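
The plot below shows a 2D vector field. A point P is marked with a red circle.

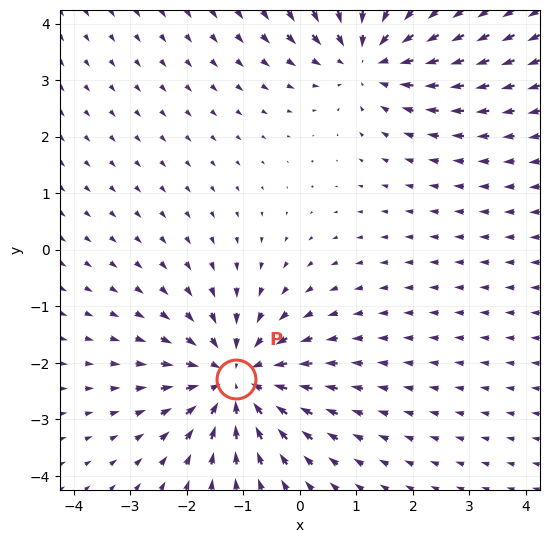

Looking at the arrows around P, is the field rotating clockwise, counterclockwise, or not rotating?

Near P at (-1.1, -2.3) the arrows show no circulation. The curl there is ≈0.

not rotating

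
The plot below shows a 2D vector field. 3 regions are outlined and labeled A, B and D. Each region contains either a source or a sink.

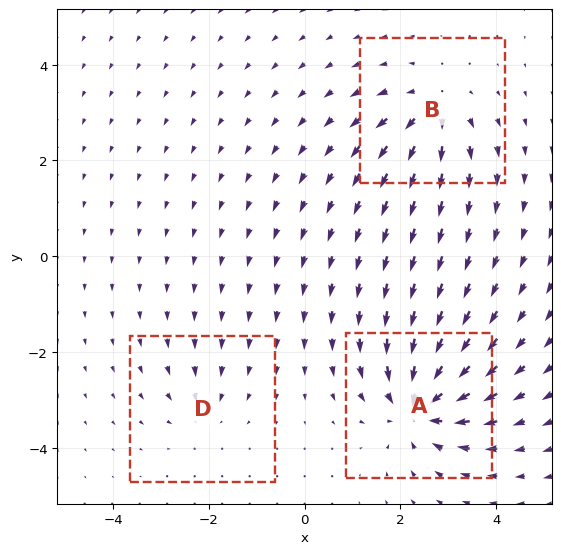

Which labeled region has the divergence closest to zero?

D

Divergence at each region's feature centre — A: about -6, B: about +4, D: about -2. Region D is closest to zero.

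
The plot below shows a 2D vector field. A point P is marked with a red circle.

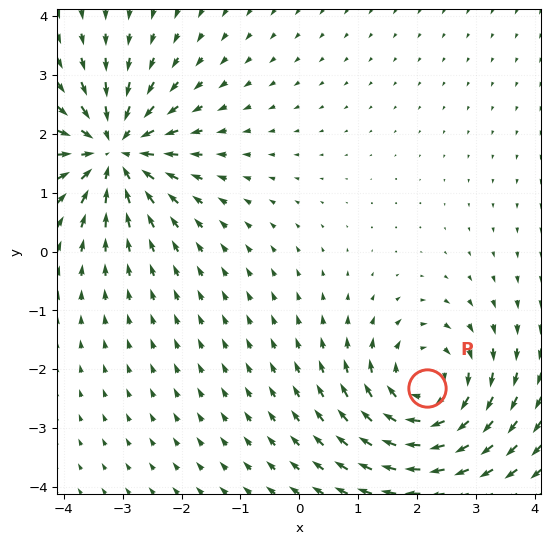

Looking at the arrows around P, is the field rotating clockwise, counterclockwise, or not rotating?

clockwise

Near P at (2.2, -2.3) the arrows circulate clockwise. The curl (z-component) there is about -3; negative curl means clockwise rotation.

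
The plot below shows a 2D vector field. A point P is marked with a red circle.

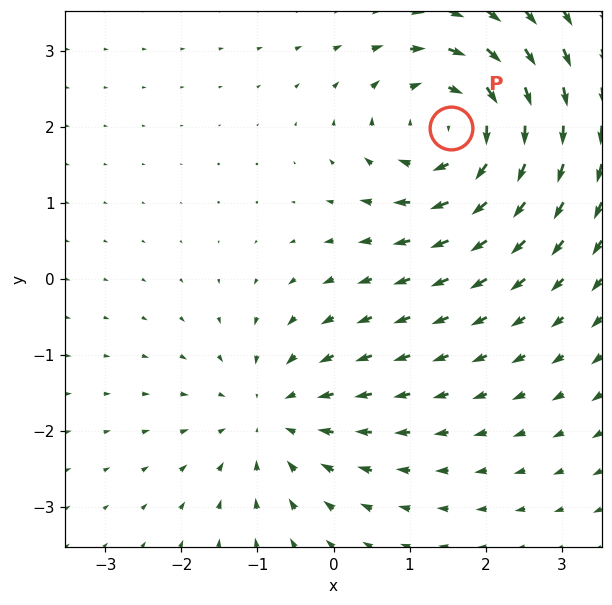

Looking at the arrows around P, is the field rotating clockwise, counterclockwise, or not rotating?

clockwise

Near P at (1.5, 2.0) the arrows circulate clockwise. The curl (z-component) there is about -5; negative curl means clockwise rotation.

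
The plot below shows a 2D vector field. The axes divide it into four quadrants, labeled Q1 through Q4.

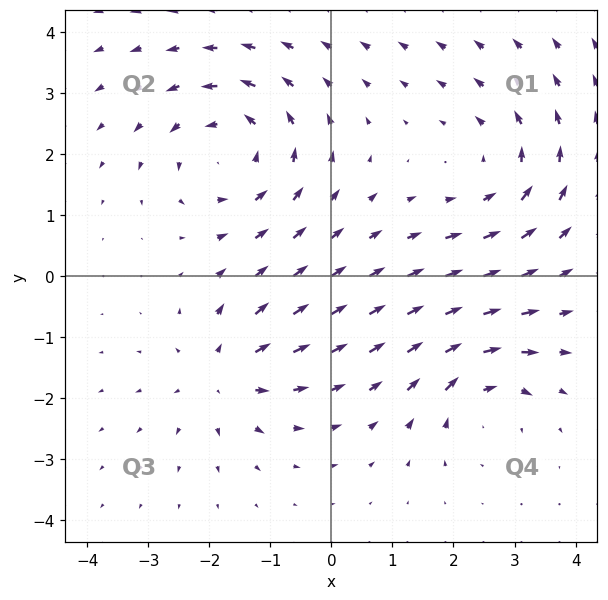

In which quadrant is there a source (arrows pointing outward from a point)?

The source sits at approximately (-1.8, -1.6), which lies in quadrant Q3. The divergence there is about +4, positive as expected for a source.

Q3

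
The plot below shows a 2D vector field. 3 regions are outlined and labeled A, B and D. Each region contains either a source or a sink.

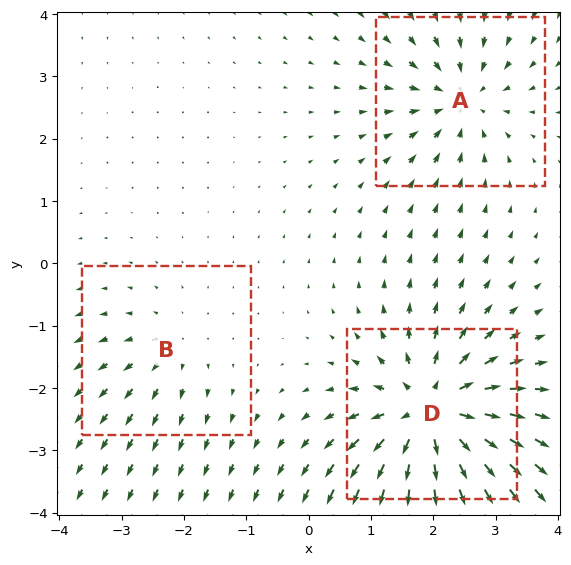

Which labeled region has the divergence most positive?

Divergence at each region's feature centre — A: about -4, B: about +2, D: about +6. Region D is most positive.

D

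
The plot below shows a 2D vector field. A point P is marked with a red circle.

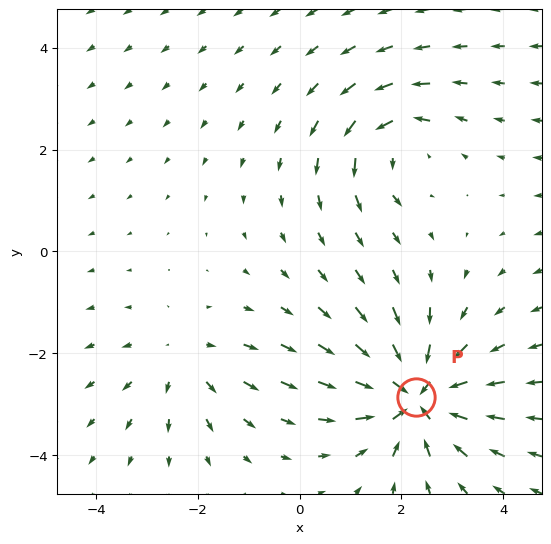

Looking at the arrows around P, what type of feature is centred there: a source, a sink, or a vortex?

sink

At P (2.3, -2.9) the arrows converge inward. Divergence about -5, curl ≈0 — negative divergence with near-zero curl is a sink.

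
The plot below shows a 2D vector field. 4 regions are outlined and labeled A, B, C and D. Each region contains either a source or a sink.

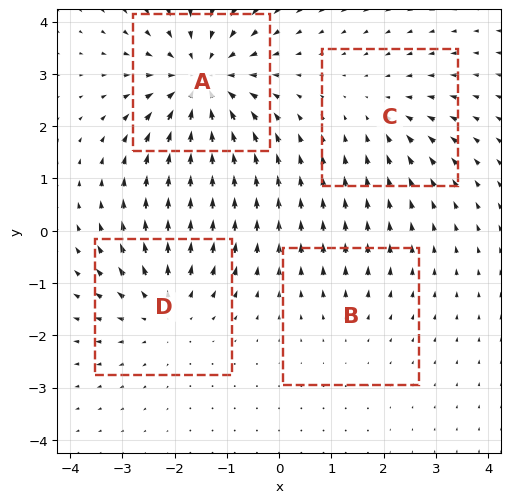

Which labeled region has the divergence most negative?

Divergence at each region's feature centre — A: about -6, B: about +2, C: about -3, D: about +4. Region A is most negative.

A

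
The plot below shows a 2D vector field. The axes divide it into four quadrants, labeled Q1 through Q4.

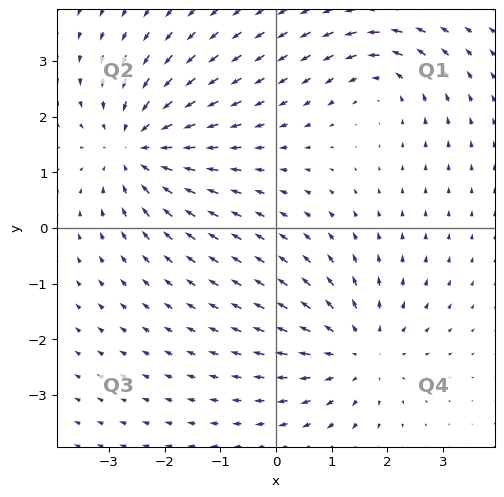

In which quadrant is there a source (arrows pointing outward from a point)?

Q4

The source sits at approximately (1.5, -2.2), which lies in quadrant Q4. The divergence there is about +3, positive as expected for a source.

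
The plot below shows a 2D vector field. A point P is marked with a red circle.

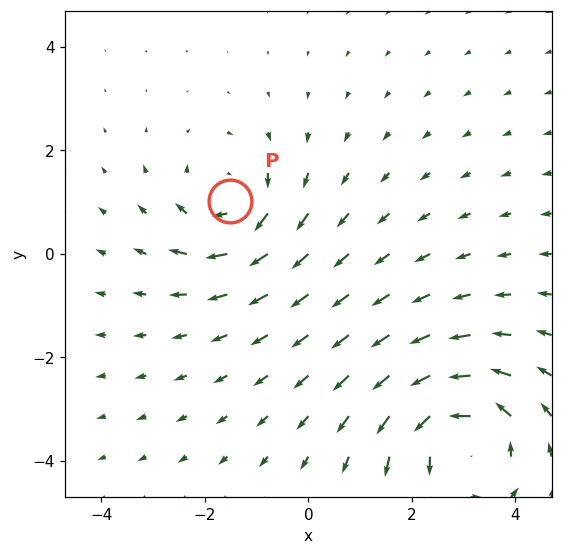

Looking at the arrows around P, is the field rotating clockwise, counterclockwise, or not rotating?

Near P at (-1.5, 1.0) the arrows circulate clockwise. The curl (z-component) there is about -3; negative curl means clockwise rotation.

clockwise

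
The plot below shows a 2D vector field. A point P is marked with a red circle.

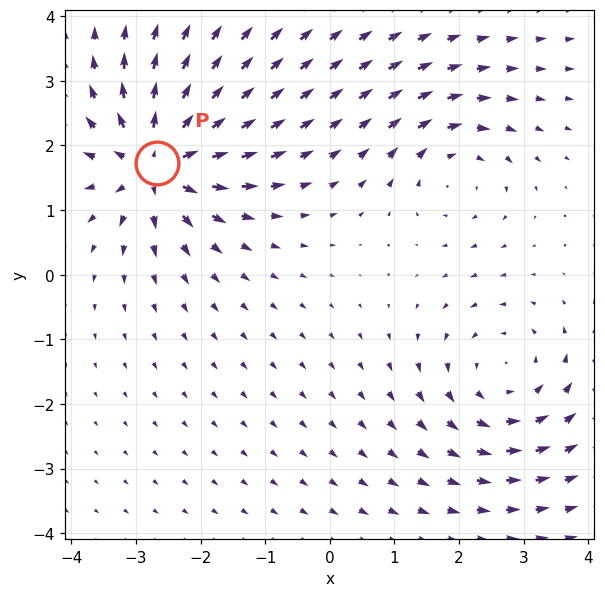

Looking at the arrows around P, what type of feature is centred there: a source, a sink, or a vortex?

source

At P (-2.7, 1.7) the arrows spread outward. Divergence about +6, curl ≈0 — positive divergence with near-zero curl is a source.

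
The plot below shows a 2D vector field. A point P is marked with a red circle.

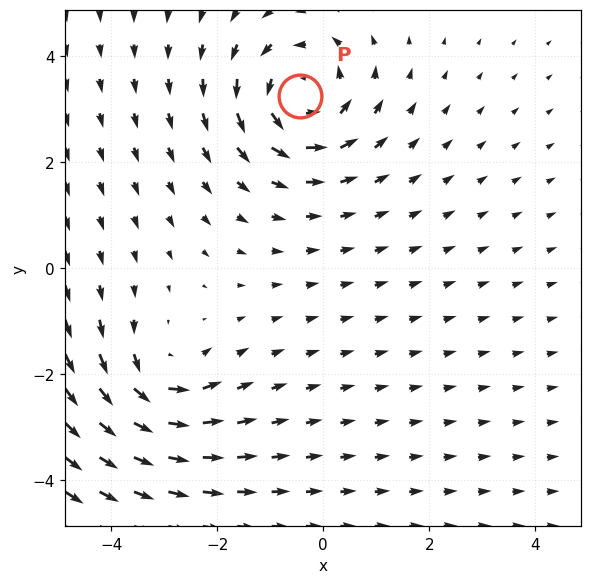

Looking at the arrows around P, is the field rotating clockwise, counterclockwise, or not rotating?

Near P at (-0.4, 3.2) the arrows circulate counterclockwise. The curl (z-component) there is about +4; positive curl means counterclockwise rotation.

counterclockwise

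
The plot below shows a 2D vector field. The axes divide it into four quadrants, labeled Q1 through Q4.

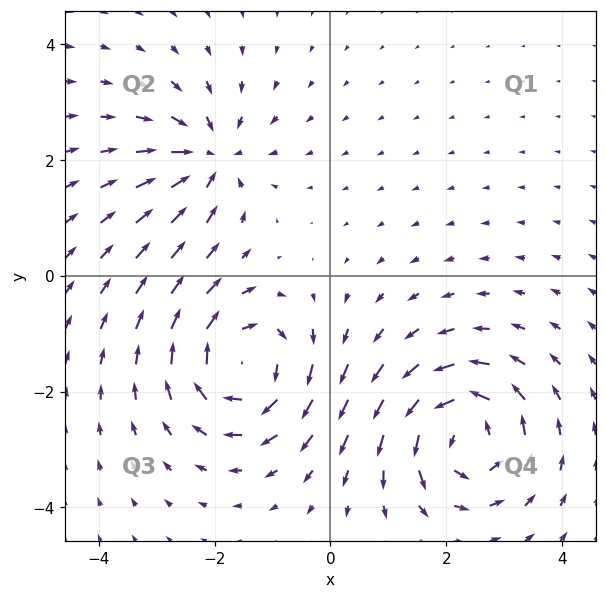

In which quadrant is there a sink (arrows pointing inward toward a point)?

Q2

The sink sits at approximately (-2.1, 2.0), which lies in quadrant Q2. The divergence there is about -5, negative as expected for a sink.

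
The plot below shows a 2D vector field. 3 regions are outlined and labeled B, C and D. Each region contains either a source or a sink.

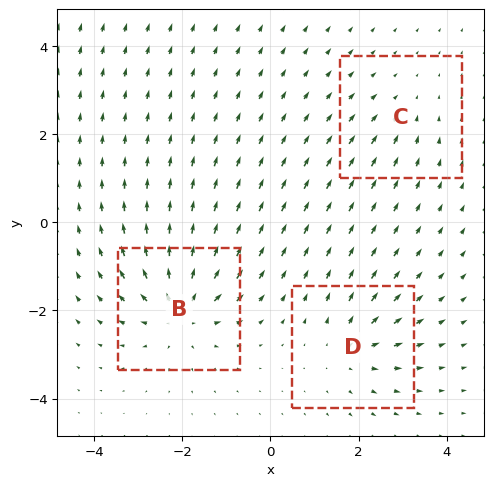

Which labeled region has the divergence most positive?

B

Divergence at each region's feature centre — B: about +5, C: about -2, D: about +3. Region B is most positive.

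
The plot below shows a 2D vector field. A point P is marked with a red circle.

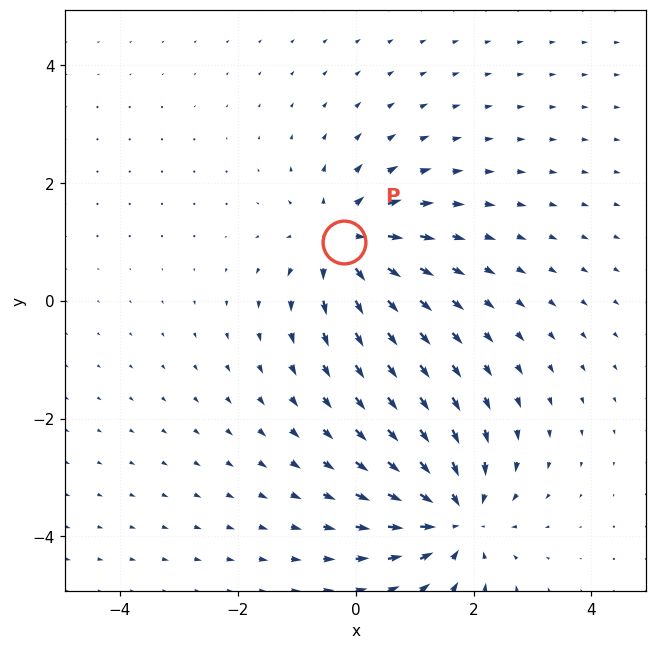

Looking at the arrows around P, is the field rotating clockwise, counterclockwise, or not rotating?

Near P at (-0.2, 1.0) the arrows show no circulation. The curl there is ≈0.

not rotating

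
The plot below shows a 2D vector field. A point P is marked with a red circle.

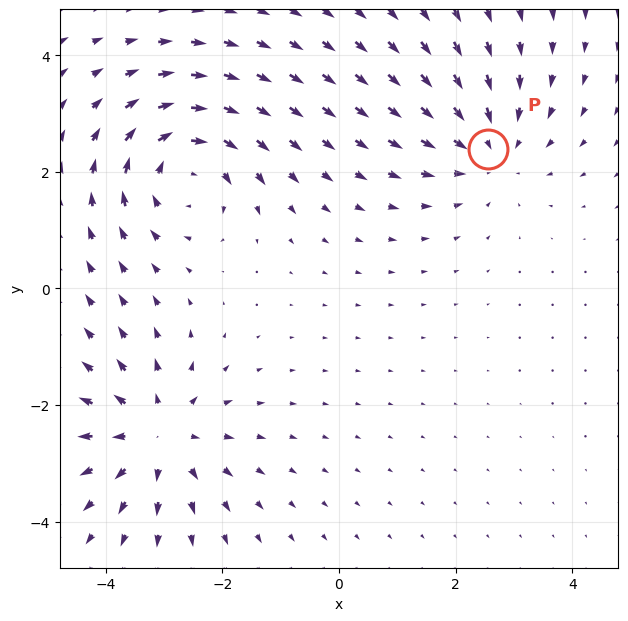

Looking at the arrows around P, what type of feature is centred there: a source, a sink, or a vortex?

sink

At P (2.6, 2.4) the arrows converge inward. Divergence about -4, curl ≈0 — negative divergence with near-zero curl is a sink.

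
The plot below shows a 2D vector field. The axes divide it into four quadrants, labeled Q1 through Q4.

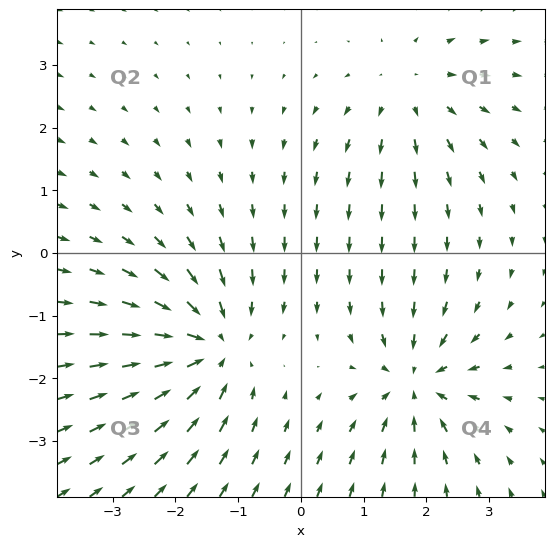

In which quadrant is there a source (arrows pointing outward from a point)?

The source sits at approximately (1.7, 2.6), which lies in quadrant Q1. The divergence there is about +3, positive as expected for a source.

Q1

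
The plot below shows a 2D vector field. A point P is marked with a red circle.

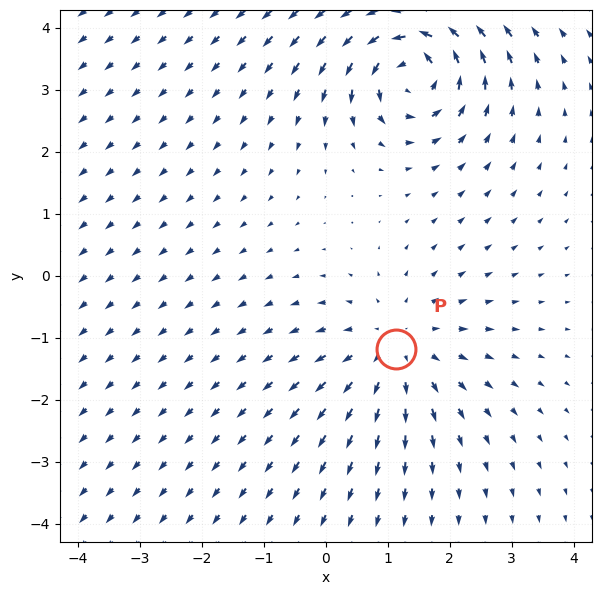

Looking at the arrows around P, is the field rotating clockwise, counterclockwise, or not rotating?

not rotating

Near P at (1.1, -1.2) the arrows show no circulation. The curl there is ≈0.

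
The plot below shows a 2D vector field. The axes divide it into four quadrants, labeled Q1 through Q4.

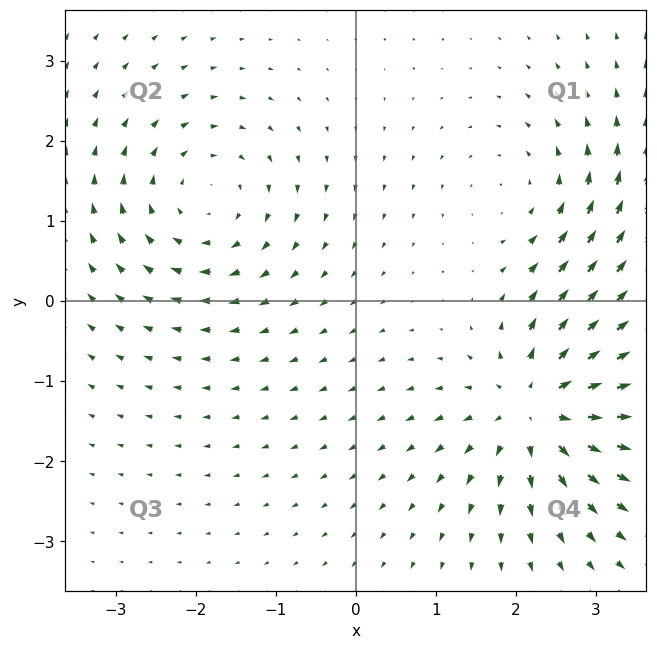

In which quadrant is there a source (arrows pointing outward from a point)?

The source sits at approximately (2.3, -1.3), which lies in quadrant Q4. The divergence there is about +6, positive as expected for a source.

Q4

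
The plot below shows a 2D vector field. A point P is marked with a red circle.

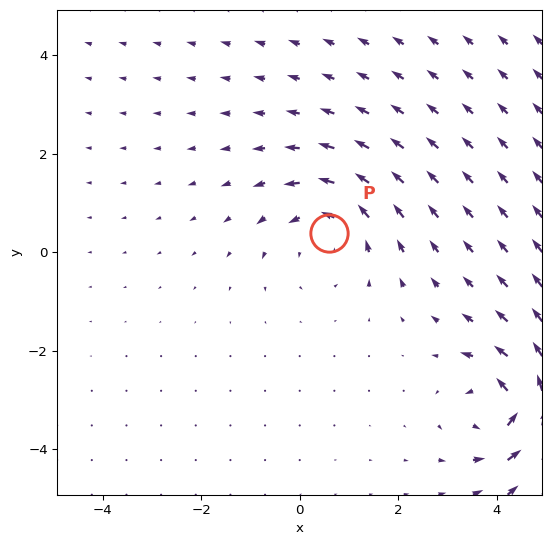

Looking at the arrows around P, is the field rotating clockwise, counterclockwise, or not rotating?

counterclockwise

Near P at (0.6, 0.4) the arrows circulate counterclockwise. The curl (z-component) there is about +3; positive curl means counterclockwise rotation.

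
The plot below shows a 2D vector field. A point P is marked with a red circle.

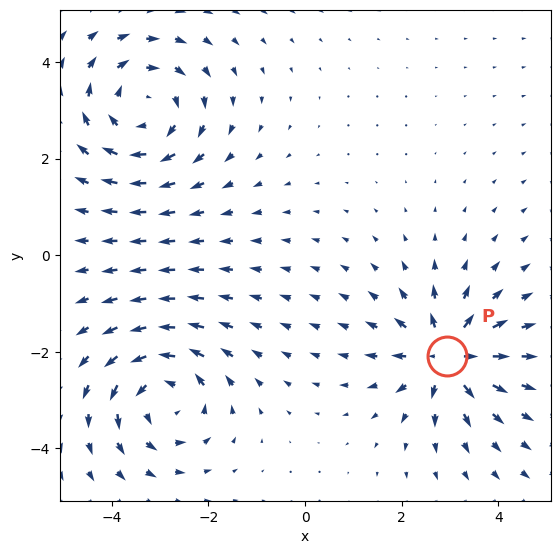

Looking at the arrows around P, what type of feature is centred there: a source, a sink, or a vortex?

At P (2.9, -2.1) the arrows spread outward. Divergence about +6, curl ≈0 — positive divergence with near-zero curl is a source.

source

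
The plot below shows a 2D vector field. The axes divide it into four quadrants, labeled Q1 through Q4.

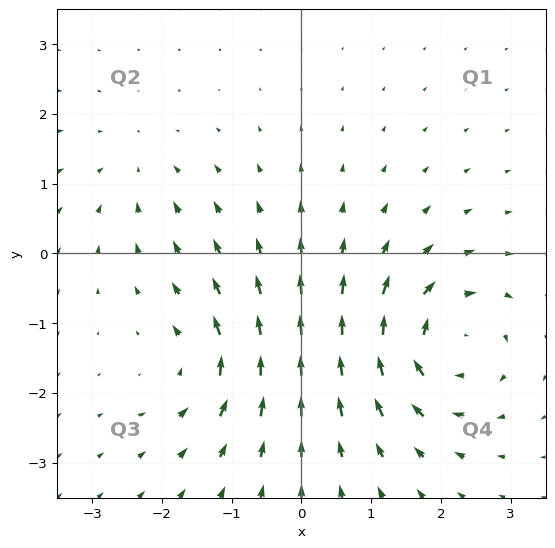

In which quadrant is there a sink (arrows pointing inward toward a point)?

The sink sits at approximately (-2.4, 1.2), which lies in quadrant Q2. The divergence there is about -2, negative as expected for a sink.

Q2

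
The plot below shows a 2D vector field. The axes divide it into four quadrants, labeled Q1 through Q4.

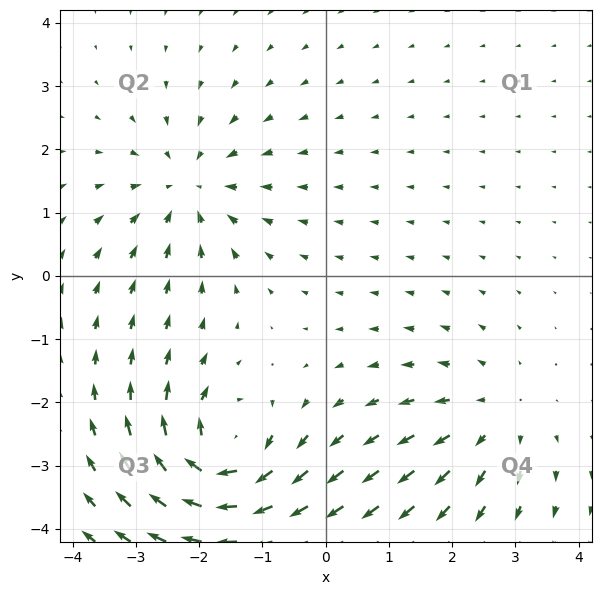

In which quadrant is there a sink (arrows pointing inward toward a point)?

The sink sits at approximately (-2.2, 1.4), which lies in quadrant Q2. The divergence there is about -3, negative as expected for a sink.

Q2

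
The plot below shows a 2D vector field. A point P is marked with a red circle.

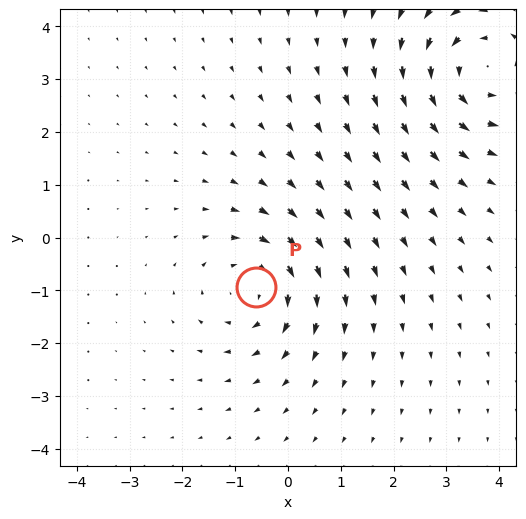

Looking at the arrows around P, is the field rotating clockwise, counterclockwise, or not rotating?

clockwise

Near P at (-0.6, -0.9) the arrows circulate clockwise. The curl (z-component) there is about -3; negative curl means clockwise rotation.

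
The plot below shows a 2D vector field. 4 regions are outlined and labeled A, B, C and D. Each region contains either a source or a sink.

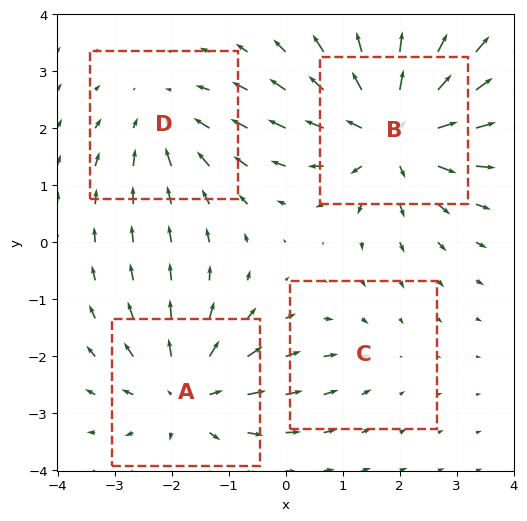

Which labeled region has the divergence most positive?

Divergence at each region's feature centre — A: about +5, B: about +6, C: about -2, D: about -3. Region B is most positive.

B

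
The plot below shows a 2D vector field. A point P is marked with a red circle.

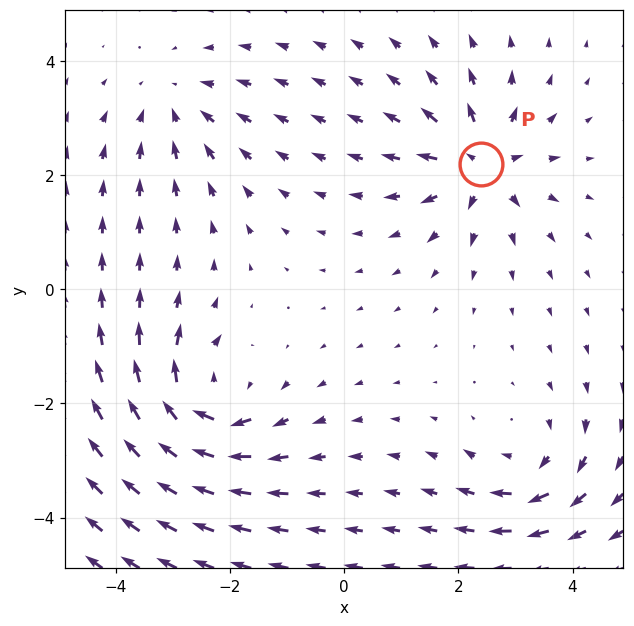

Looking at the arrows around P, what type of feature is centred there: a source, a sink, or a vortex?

At P (2.4, 2.2) the arrows spread outward. Divergence about +6, curl ≈0 — positive divergence with near-zero curl is a source.

source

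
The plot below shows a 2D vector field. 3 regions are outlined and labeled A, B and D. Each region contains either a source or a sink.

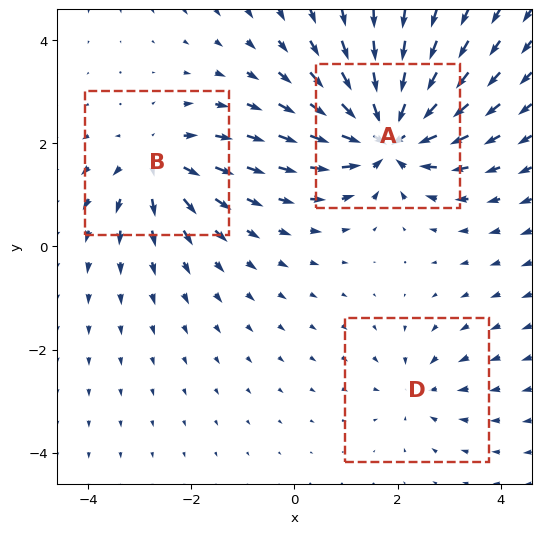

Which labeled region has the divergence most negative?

A

Divergence at each region's feature centre — A: about -7, B: about +4, D: about -2. Region A is most negative.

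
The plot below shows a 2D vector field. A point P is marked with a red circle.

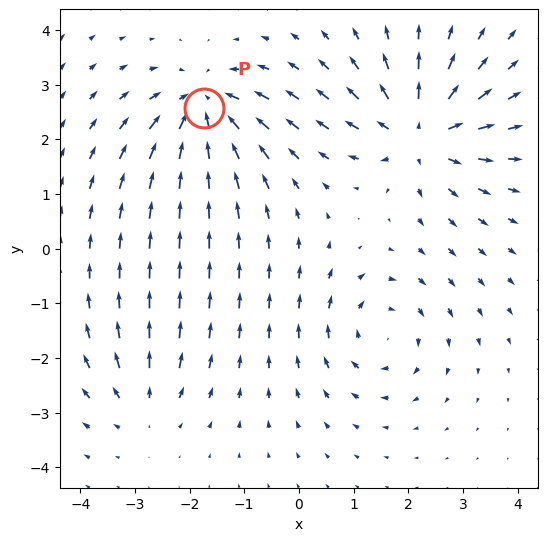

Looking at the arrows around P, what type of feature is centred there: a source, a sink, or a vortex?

sink

At P (-1.7, 2.6) the arrows converge inward. Divergence about -6, curl ≈0 — negative divergence with near-zero curl is a sink.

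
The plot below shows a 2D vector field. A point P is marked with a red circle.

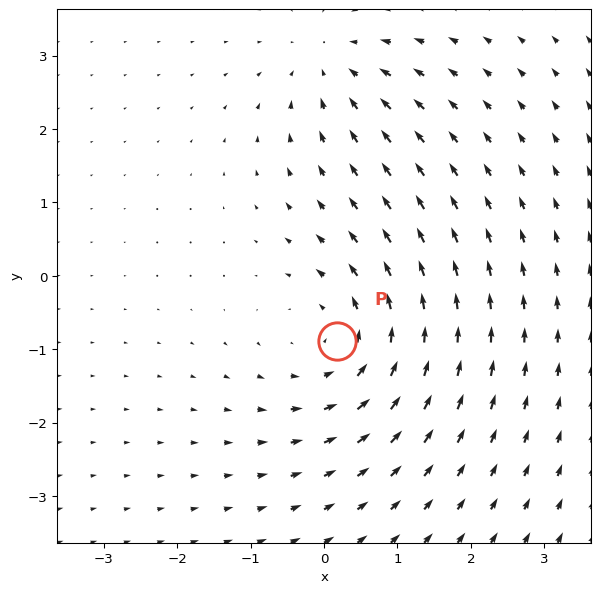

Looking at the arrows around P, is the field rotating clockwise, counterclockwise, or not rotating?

counterclockwise

Near P at (0.2, -0.9) the arrows circulate counterclockwise. The curl (z-component) there is about +3; positive curl means counterclockwise rotation.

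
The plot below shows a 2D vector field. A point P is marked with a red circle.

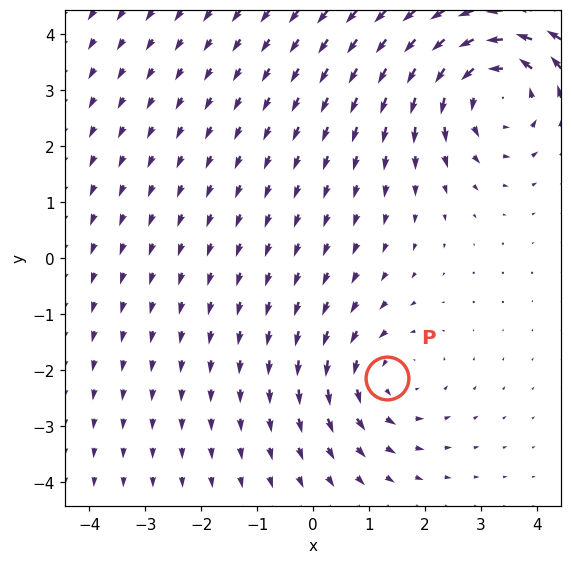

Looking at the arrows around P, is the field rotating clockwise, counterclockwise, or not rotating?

counterclockwise

Near P at (1.3, -2.1) the arrows circulate counterclockwise. The curl (z-component) there is about +3; positive curl means counterclockwise rotation.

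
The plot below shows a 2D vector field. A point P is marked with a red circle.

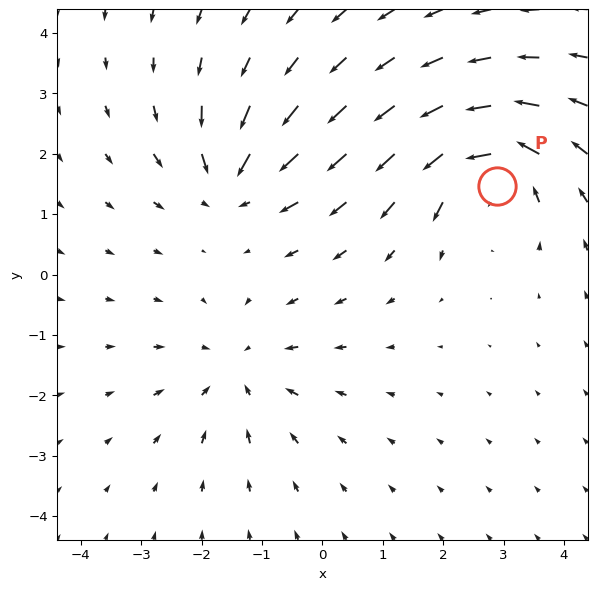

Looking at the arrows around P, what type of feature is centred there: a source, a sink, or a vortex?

vortex

At P (2.9, 1.5) the arrows circulate counterclockwise. Divergence ≈0, curl about +7 — near-zero divergence with nonzero curl is a vortex.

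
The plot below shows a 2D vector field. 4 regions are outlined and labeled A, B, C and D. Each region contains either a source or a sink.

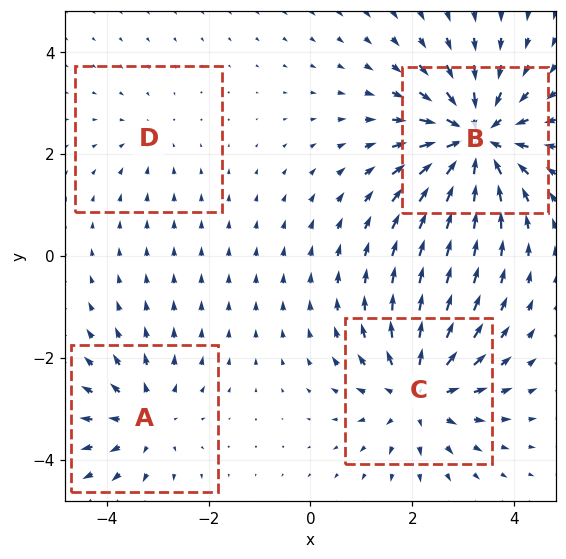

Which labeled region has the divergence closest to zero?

Divergence at each region's feature centre — A: about +4, B: about -7, C: about +5, D: about -2. Region D is closest to zero.

D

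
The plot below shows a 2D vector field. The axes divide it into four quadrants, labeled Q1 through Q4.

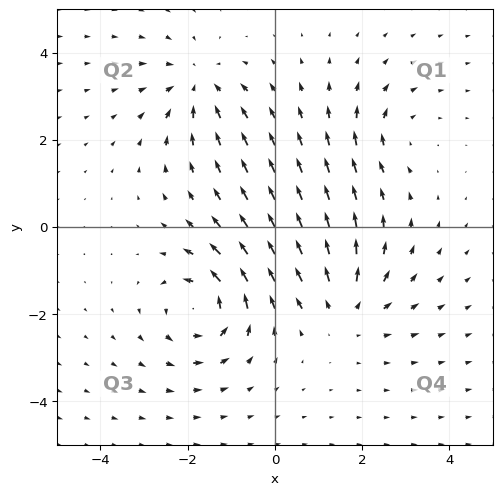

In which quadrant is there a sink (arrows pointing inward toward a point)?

The sink sits at approximately (-1.8, 3.3), which lies in quadrant Q2. The divergence there is about -4, negative as expected for a sink.

Q2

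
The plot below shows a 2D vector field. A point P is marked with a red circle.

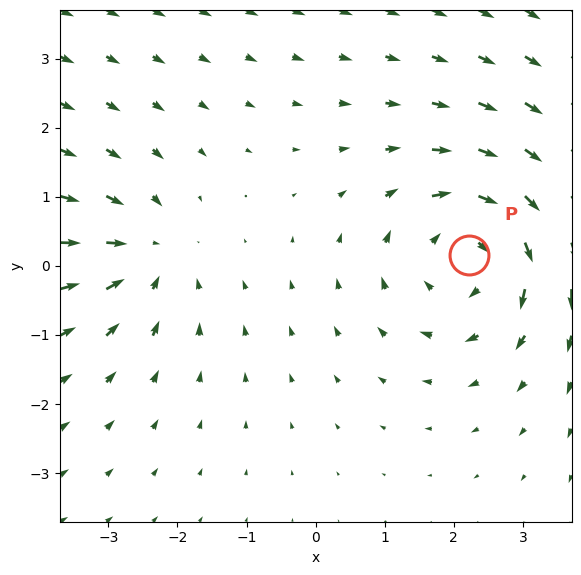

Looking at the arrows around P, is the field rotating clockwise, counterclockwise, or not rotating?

Near P at (2.2, 0.2) the arrows circulate clockwise. The curl (z-component) there is about -4; negative curl means clockwise rotation.

clockwise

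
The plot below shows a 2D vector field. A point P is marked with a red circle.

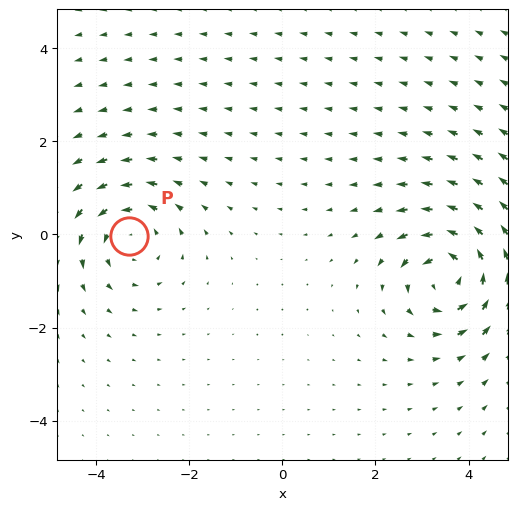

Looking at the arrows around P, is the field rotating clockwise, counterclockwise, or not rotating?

counterclockwise

Near P at (-3.3, -0.0) the arrows circulate counterclockwise. The curl (z-component) there is about +3; positive curl means counterclockwise rotation.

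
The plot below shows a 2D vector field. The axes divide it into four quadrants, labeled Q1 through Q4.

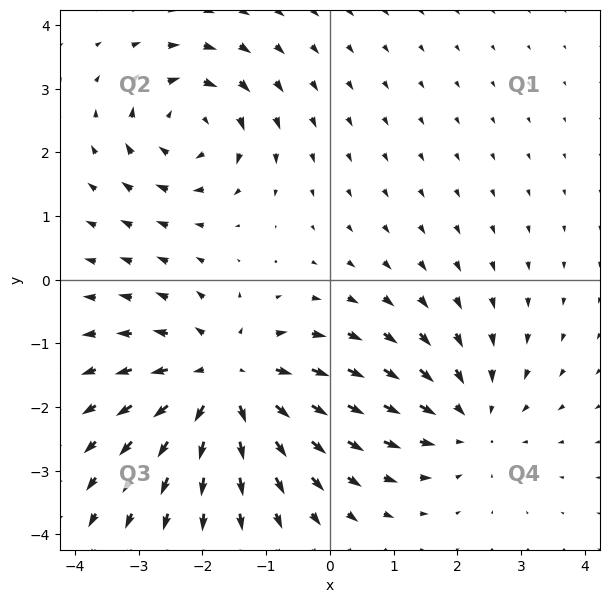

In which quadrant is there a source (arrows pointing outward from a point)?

The source sits at approximately (-1.6, -1.6), which lies in quadrant Q3. The divergence there is about +4, positive as expected for a source.

Q3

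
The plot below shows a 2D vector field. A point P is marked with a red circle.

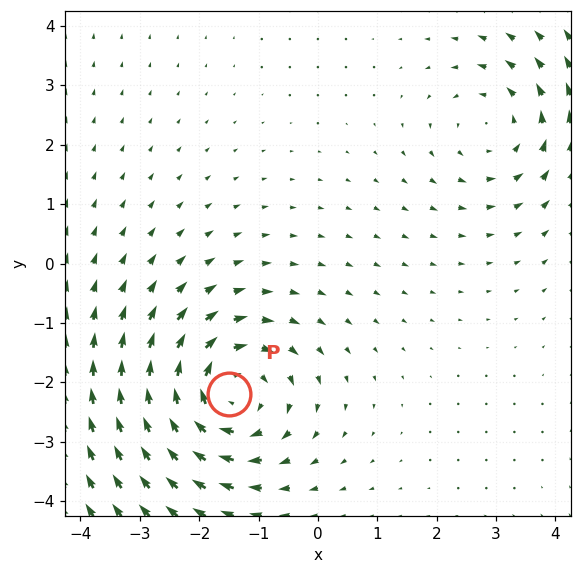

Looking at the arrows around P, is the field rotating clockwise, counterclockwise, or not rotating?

Near P at (-1.5, -2.2) the arrows circulate clockwise. The curl (z-component) there is about -5; negative curl means clockwise rotation.

clockwise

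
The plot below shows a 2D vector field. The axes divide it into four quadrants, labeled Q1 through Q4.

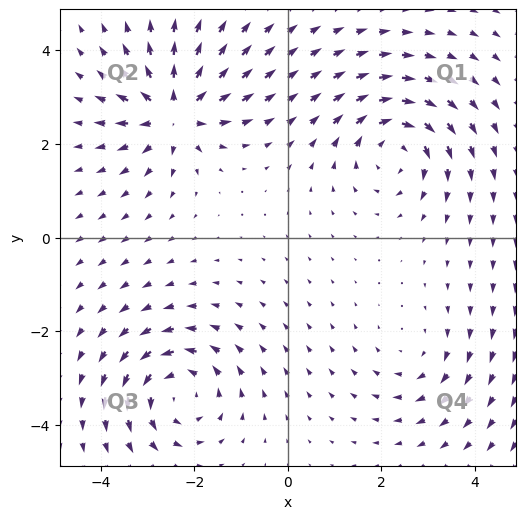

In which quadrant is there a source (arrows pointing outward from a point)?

Q2

The source sits at approximately (-2.4, 2.7), which lies in quadrant Q2. The divergence there is about +6, positive as expected for a source.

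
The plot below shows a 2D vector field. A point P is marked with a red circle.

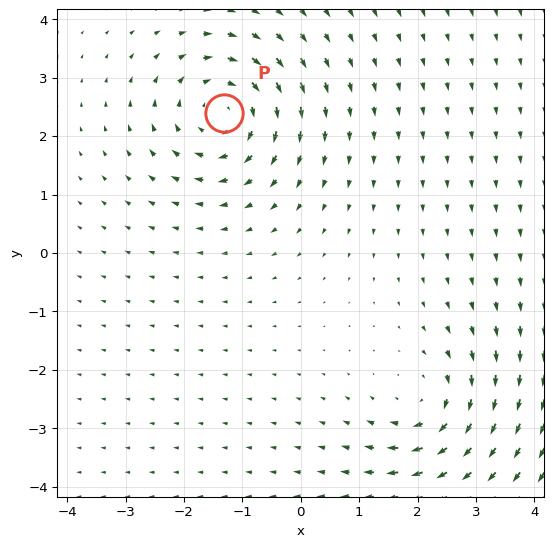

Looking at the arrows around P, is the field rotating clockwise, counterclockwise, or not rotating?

clockwise

Near P at (-1.3, 2.4) the arrows circulate clockwise. The curl (z-component) there is about -4; negative curl means clockwise rotation.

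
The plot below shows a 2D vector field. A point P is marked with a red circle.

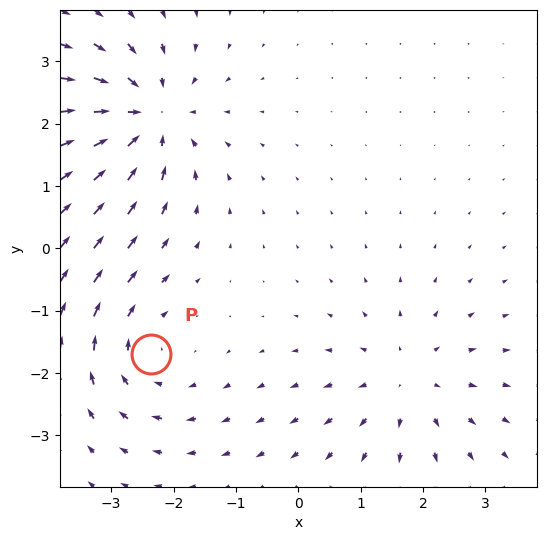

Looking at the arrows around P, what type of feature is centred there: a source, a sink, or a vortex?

At P (-2.4, -1.7) the arrows circulate clockwise. Divergence ≈0, curl about -3 — near-zero divergence with nonzero curl is a vortex.

vortex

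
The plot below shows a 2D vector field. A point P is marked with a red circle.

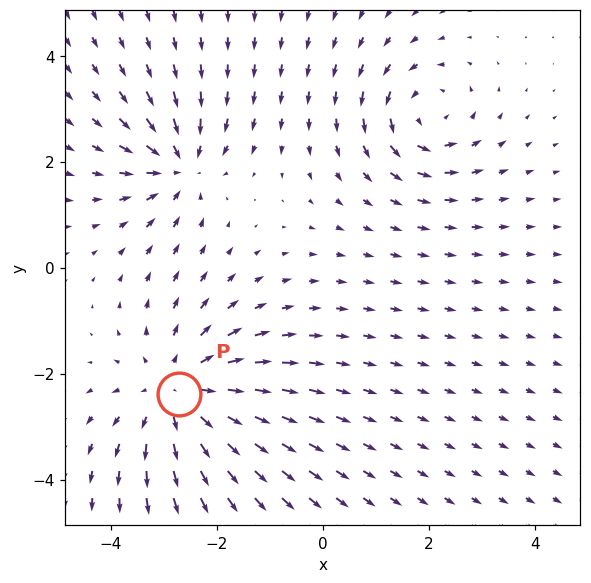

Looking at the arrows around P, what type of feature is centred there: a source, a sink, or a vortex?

At P (-2.7, -2.4) the arrows spread outward. Divergence about +3, curl ≈0 — positive divergence with near-zero curl is a source.

source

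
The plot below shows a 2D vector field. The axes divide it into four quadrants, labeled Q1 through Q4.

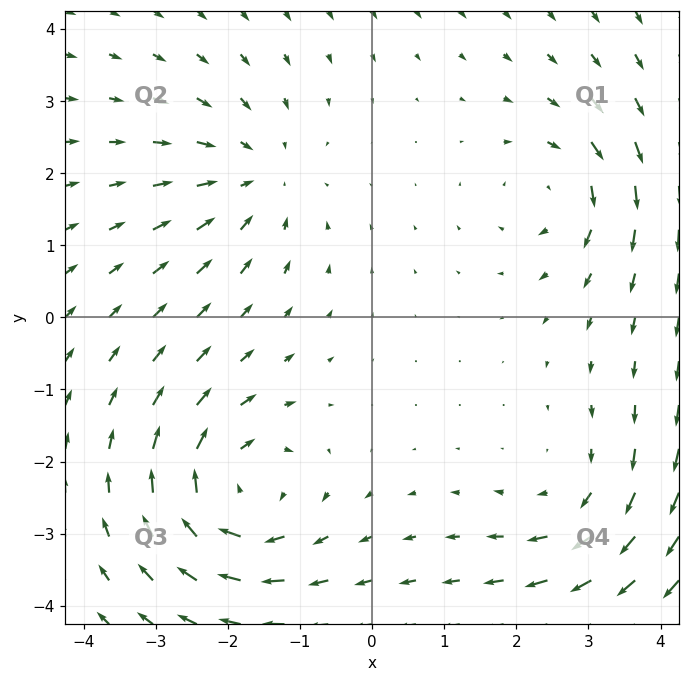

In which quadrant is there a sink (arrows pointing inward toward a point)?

Q2

The sink sits at approximately (-1.6, 2.0), which lies in quadrant Q2. The divergence there is about -3, negative as expected for a sink.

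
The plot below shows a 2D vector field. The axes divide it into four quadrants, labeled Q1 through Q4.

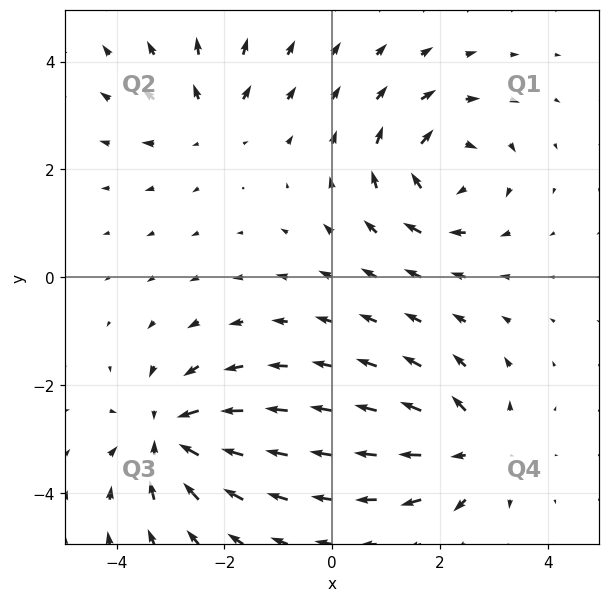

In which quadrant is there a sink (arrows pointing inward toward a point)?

The sink sits at approximately (-3.0, -2.9), which lies in quadrant Q3. The divergence there is about -6, negative as expected for a sink.

Q3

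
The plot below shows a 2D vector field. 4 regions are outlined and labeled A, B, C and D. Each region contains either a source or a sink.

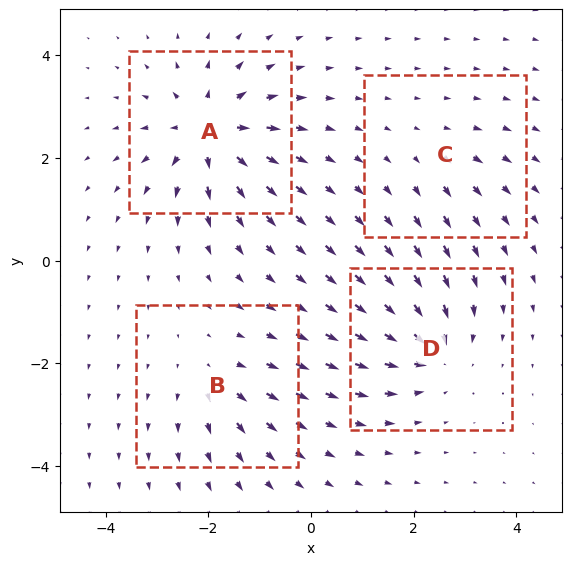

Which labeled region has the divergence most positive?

A

Divergence at each region's feature centre — A: about +8, B: about +4, C: about +2, D: about -6. Region A is most positive.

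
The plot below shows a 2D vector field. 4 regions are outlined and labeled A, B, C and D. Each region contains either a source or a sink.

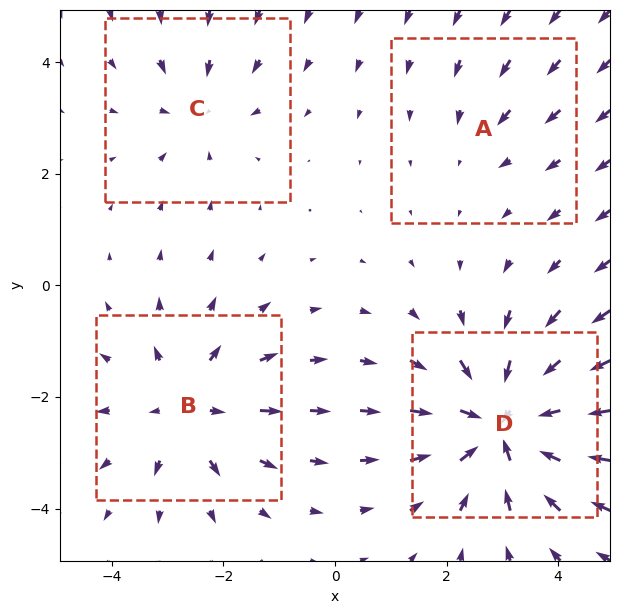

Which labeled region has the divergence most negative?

Divergence at each region's feature centre — A: about -2, B: about +4, C: about -3, D: about -7. Region D is most negative.

D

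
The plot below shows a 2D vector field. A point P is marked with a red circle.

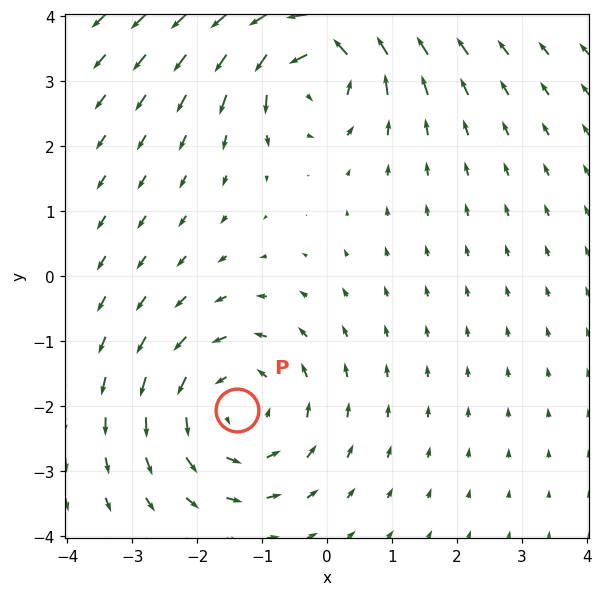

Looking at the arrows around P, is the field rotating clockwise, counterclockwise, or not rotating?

counterclockwise

Near P at (-1.4, -2.1) the arrows circulate counterclockwise. The curl (z-component) there is about +3; positive curl means counterclockwise rotation.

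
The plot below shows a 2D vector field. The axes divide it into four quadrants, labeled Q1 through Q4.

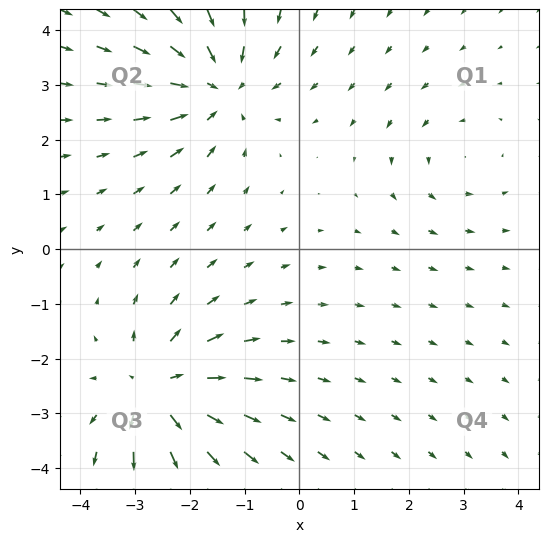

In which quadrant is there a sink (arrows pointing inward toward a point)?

Q2

The sink sits at approximately (-1.5, 3.0), which lies in quadrant Q2. The divergence there is about -5, negative as expected for a sink.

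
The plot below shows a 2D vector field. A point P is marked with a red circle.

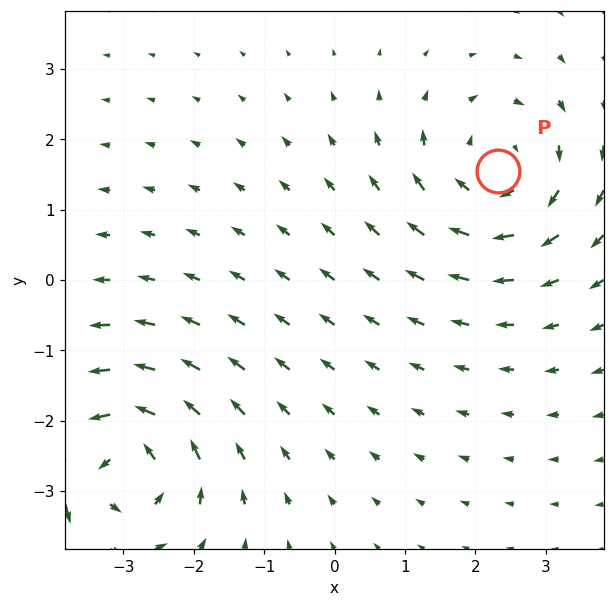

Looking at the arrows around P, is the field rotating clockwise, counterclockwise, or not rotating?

clockwise

Near P at (2.3, 1.5) the arrows circulate clockwise. The curl (z-component) there is about -3; negative curl means clockwise rotation.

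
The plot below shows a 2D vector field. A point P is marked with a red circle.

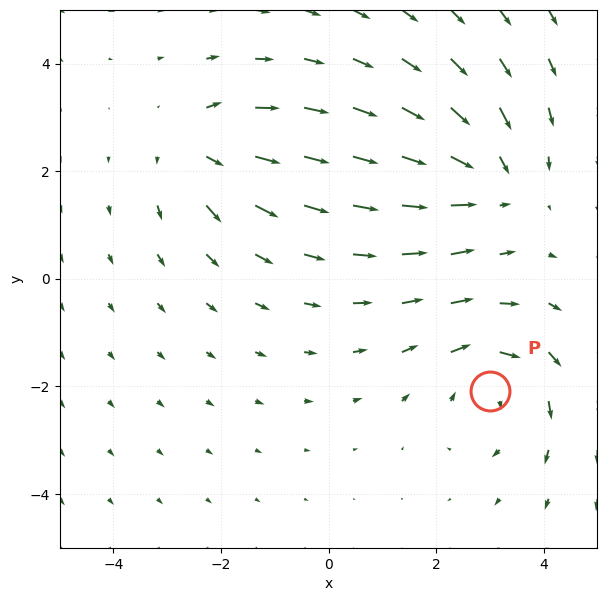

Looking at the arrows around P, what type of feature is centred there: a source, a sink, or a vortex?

vortex

At P (3.0, -2.1) the arrows circulate clockwise. Divergence ≈0, curl about -3 — near-zero divergence with nonzero curl is a vortex.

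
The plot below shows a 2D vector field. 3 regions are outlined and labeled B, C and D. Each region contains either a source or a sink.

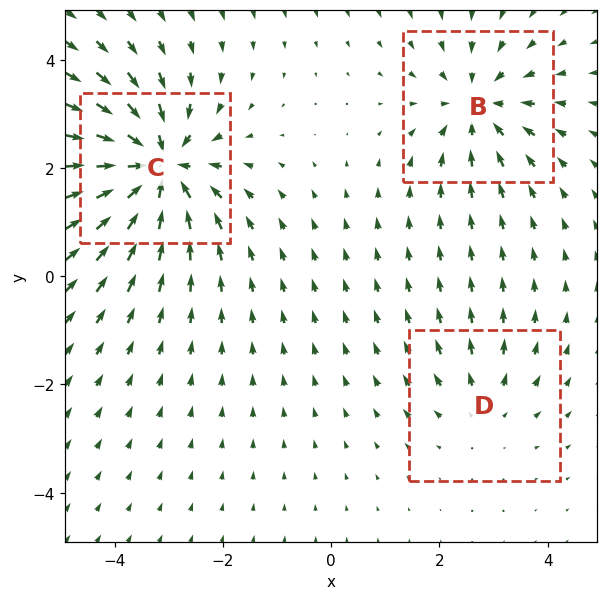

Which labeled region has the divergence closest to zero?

Divergence at each region's feature centre — B: about -3, C: about -6, D: about +2. Region D is closest to zero.

D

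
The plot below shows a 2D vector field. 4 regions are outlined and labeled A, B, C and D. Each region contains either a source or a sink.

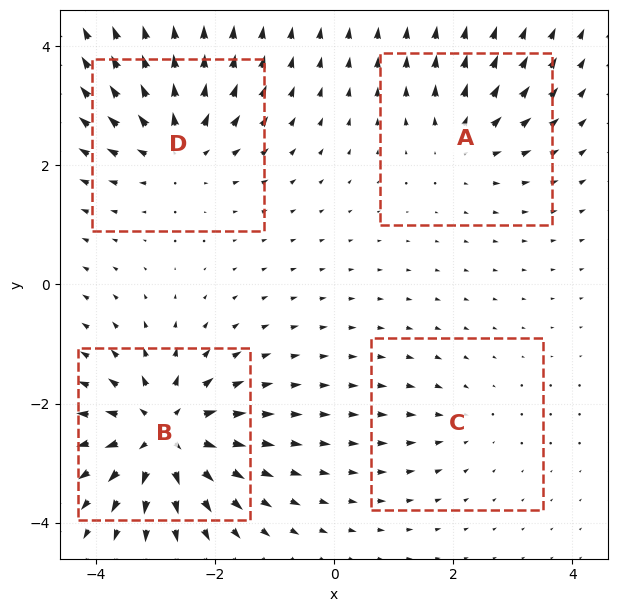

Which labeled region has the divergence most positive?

B

Divergence at each region's feature centre — A: about +4, B: about +9, C: about -2, D: about +6. Region B is most positive.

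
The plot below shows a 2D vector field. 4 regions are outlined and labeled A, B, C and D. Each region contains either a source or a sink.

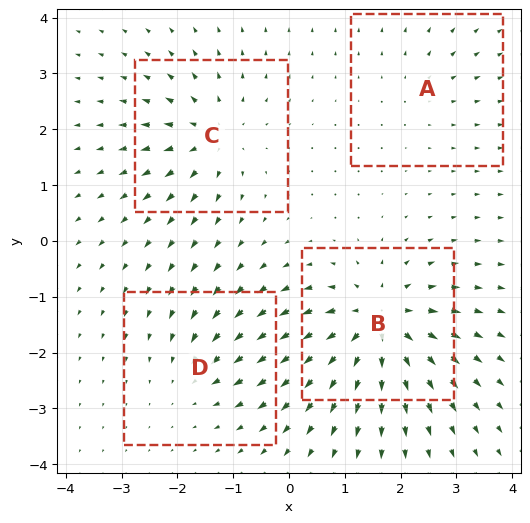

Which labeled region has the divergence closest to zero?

Divergence at each region's feature centre — A: about +2, B: about +8, C: about +6, D: about -4. Region A is closest to zero.

A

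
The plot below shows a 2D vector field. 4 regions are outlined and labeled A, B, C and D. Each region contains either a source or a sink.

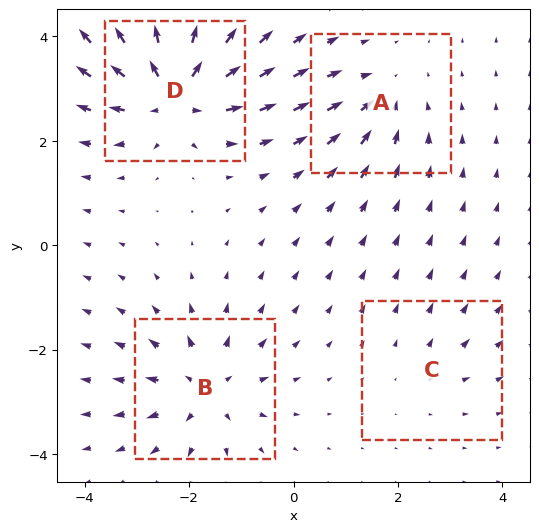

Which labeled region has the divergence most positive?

D

Divergence at each region's feature centre — A: about -4, B: about +5, C: about +2, D: about +7. Region D is most positive.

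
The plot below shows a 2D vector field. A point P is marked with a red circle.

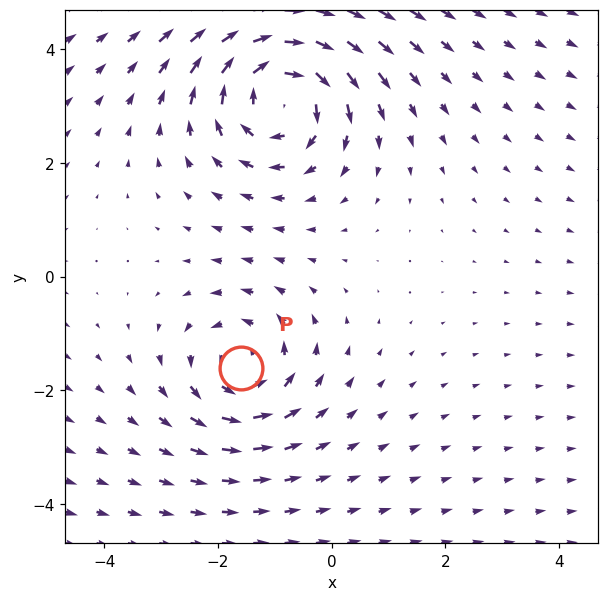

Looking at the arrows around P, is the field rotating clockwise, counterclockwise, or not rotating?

Near P at (-1.6, -1.6) the arrows circulate counterclockwise. The curl (z-component) there is about +3; positive curl means counterclockwise rotation.

counterclockwise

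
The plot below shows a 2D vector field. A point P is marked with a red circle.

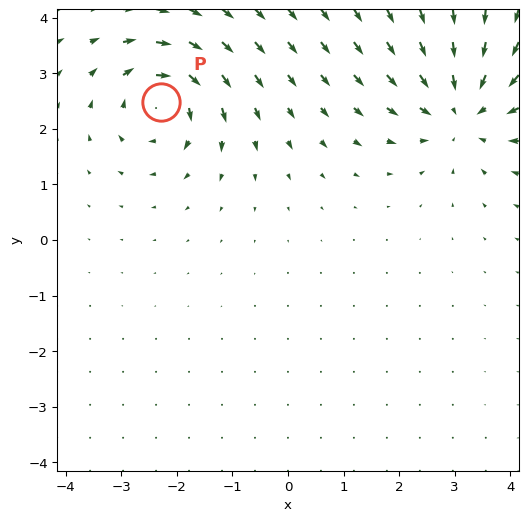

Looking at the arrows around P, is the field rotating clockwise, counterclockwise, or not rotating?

clockwise

Near P at (-2.3, 2.5) the arrows circulate clockwise. The curl (z-component) there is about -5; negative curl means clockwise rotation.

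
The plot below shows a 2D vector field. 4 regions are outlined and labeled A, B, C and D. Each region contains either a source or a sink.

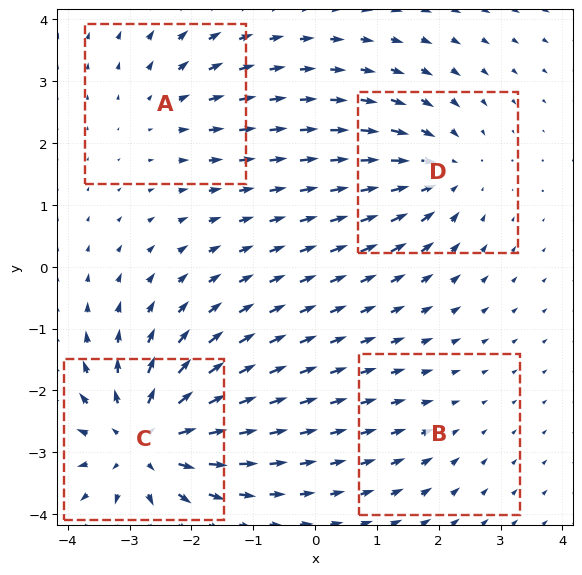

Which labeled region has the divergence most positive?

Divergence at each region's feature centre — A: about +3, B: about -2, C: about +7, D: about -4. Region C is most positive.

C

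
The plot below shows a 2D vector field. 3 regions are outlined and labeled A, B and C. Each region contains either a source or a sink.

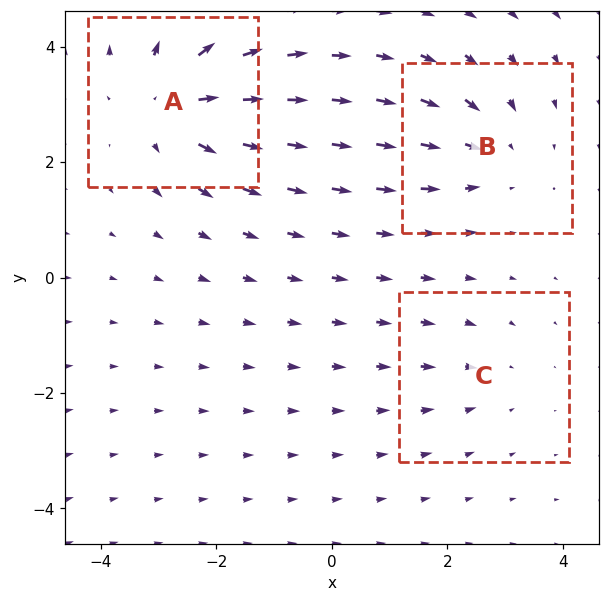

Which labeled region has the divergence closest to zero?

Divergence at each region's feature centre — A: about +4, B: about -3, C: about -2. Region C is closest to zero.

C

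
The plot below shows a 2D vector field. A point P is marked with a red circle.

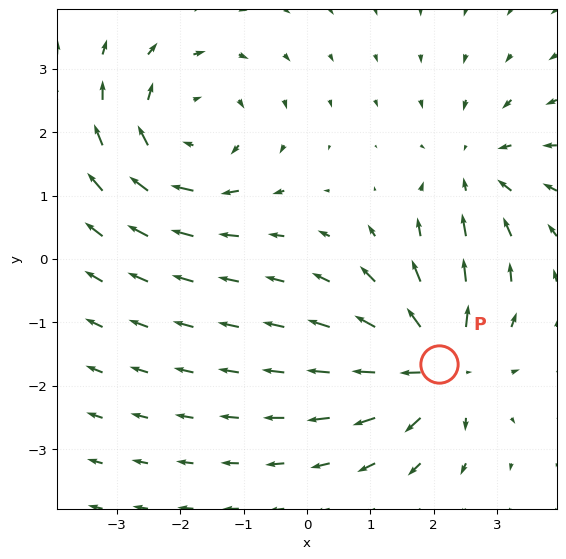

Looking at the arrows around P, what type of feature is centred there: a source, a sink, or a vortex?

source

At P (2.1, -1.7) the arrows spread outward. Divergence about +5, curl ≈0 — positive divergence with near-zero curl is a source.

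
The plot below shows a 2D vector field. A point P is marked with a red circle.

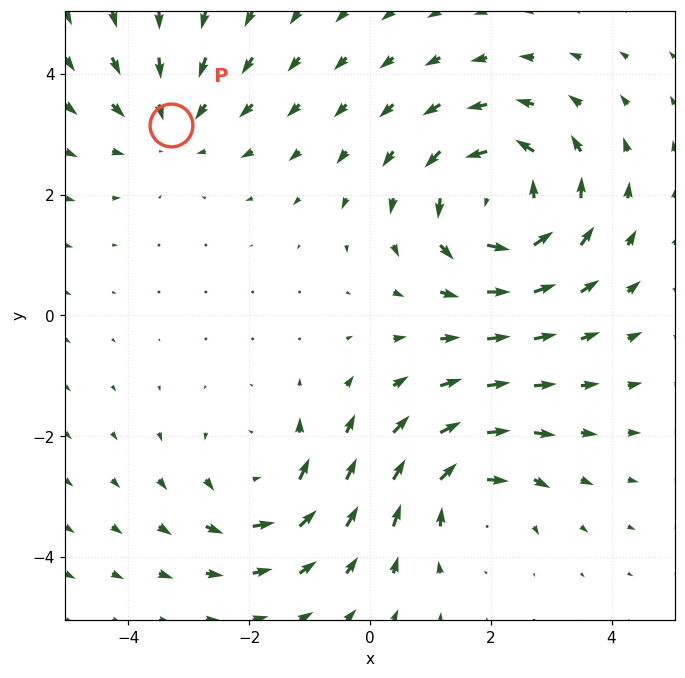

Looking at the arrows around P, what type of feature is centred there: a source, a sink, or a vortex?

At P (-3.3, 3.2) the arrows converge inward. Divergence about -2, curl ≈0 — negative divergence with near-zero curl is a sink.

sink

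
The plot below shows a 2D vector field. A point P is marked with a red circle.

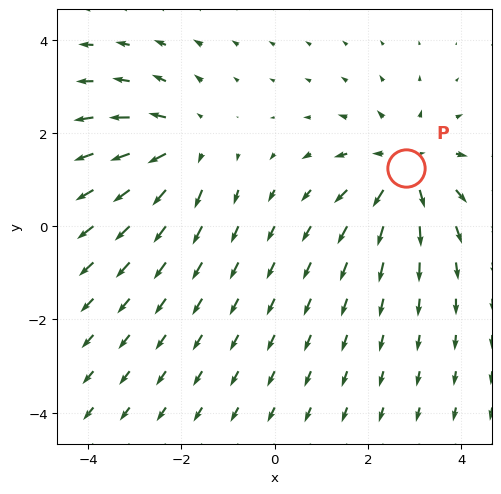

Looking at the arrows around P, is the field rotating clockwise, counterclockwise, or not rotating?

Near P at (2.8, 1.2) the arrows show no circulation. The curl there is ≈0.

not rotating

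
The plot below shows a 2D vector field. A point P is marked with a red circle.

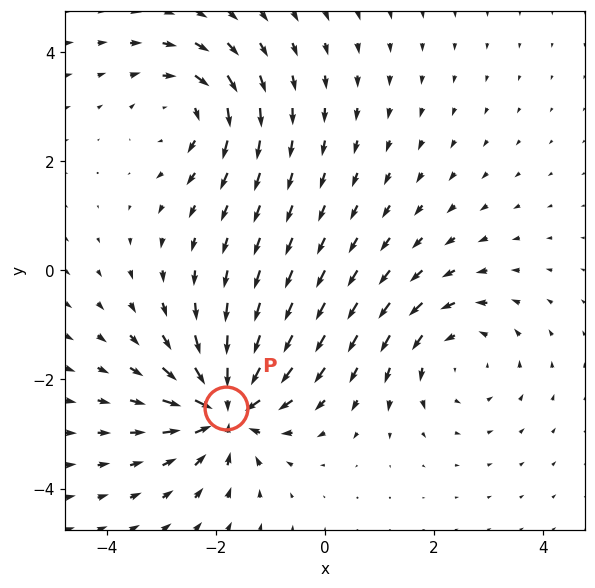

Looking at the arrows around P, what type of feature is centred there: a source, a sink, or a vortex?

sink

At P (-1.8, -2.5) the arrows converge inward. Divergence about -5, curl ≈0 — negative divergence with near-zero curl is a sink.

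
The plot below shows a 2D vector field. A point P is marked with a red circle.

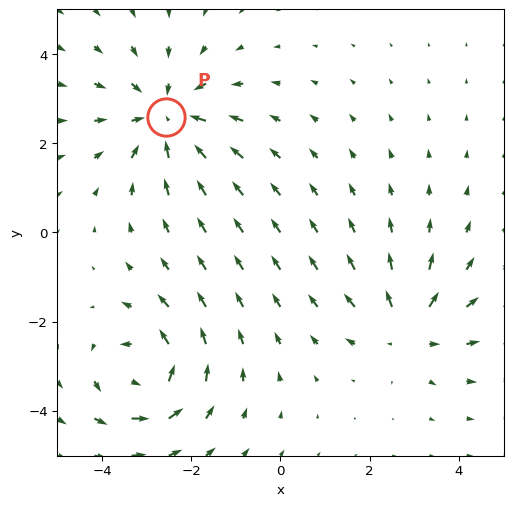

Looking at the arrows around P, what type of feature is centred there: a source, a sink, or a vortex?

At P (-2.6, 2.6) the arrows converge inward. Divergence about -4, curl ≈0 — negative divergence with near-zero curl is a sink.

sink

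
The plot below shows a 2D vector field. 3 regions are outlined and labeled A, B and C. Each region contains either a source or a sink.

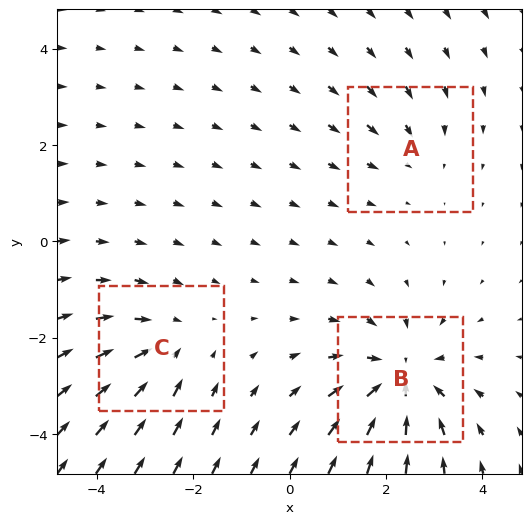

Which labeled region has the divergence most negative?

B

Divergence at each region's feature centre — A: about -2, B: about -4, C: about -3. Region B is most negative.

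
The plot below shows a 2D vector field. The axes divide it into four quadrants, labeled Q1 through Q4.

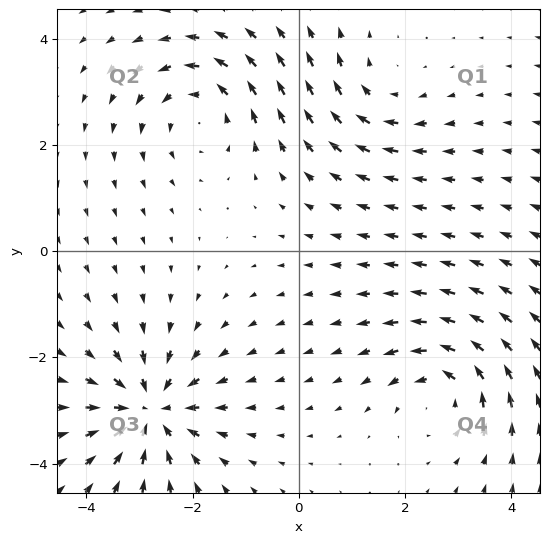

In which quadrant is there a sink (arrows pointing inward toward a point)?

Q3

The sink sits at approximately (-2.8, -3.0), which lies in quadrant Q3. The divergence there is about -6, negative as expected for a sink.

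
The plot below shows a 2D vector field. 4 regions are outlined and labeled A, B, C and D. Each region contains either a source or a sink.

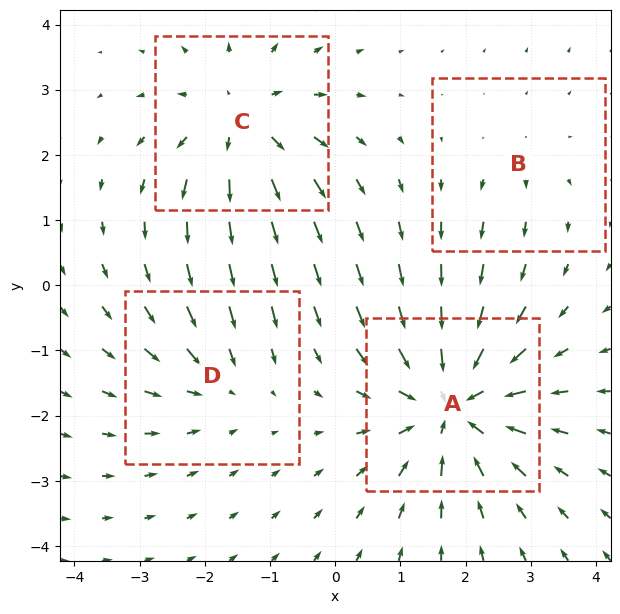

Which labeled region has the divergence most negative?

A

Divergence at each region's feature centre — A: about -6, B: about +2, C: about +4, D: about -3. Region A is most negative.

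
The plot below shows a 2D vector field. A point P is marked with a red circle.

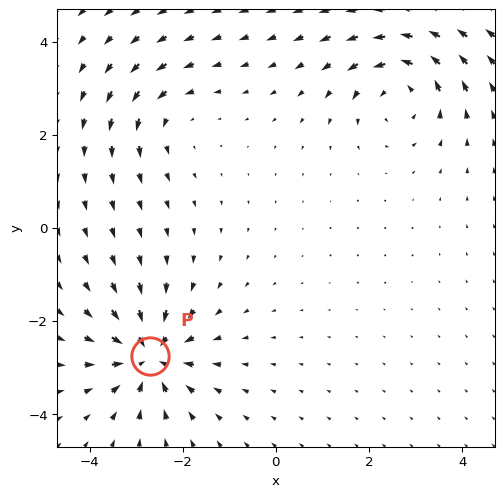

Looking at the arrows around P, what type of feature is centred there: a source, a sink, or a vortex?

At P (-2.7, -2.7) the arrows converge inward. Divergence about -6, curl ≈0 — negative divergence with near-zero curl is a sink.

sink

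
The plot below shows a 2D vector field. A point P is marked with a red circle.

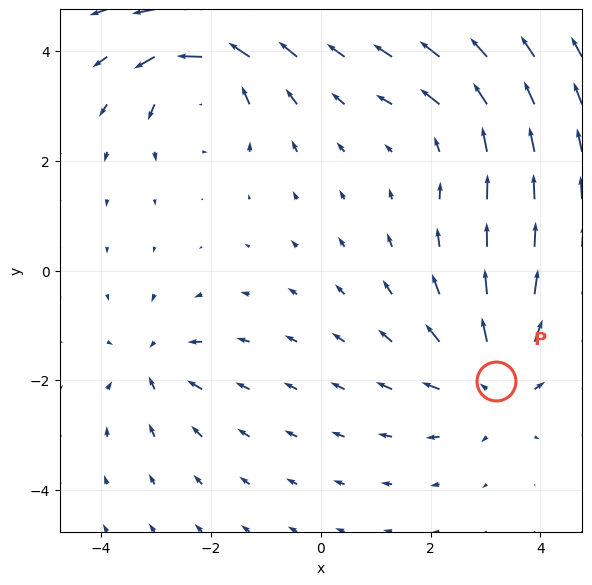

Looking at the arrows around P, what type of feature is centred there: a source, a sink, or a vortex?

At P (3.2, -2.0) the arrows spread outward. Divergence about +4, curl ≈0 — positive divergence with near-zero curl is a source.

source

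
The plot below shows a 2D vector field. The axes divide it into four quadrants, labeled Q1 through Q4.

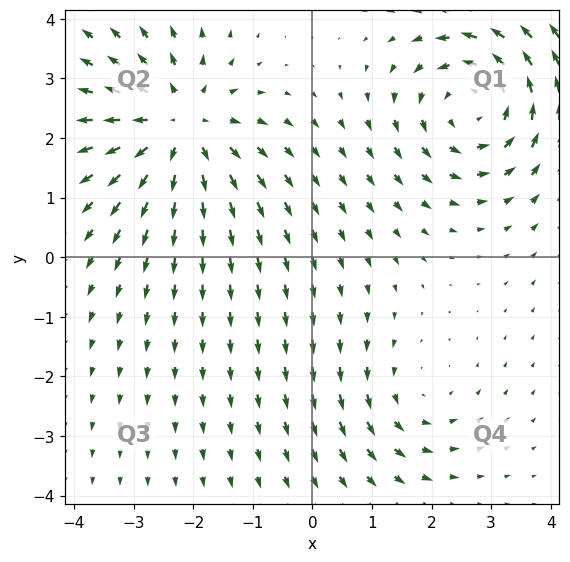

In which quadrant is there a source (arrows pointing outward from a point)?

Q2

The source sits at approximately (-2.2, 2.2), which lies in quadrant Q2. The divergence there is about +5, positive as expected for a source.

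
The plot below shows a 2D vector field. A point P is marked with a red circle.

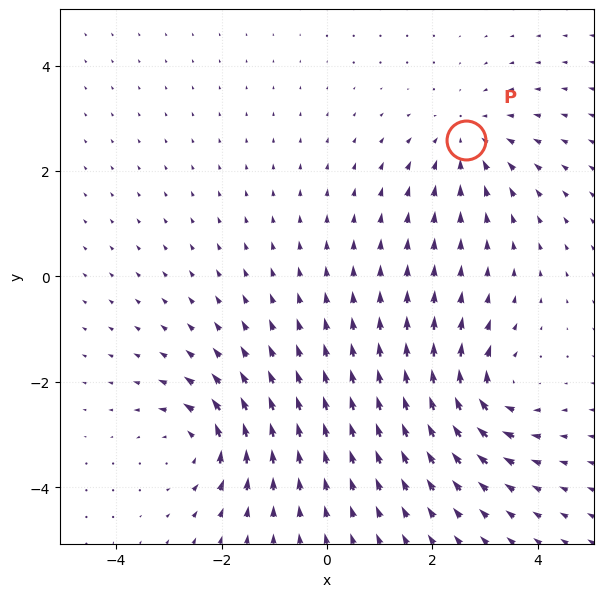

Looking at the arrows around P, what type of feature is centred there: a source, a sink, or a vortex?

sink

At P (2.6, 2.6) the arrows converge inward. Divergence about -3, curl ≈0 — negative divergence with near-zero curl is a sink.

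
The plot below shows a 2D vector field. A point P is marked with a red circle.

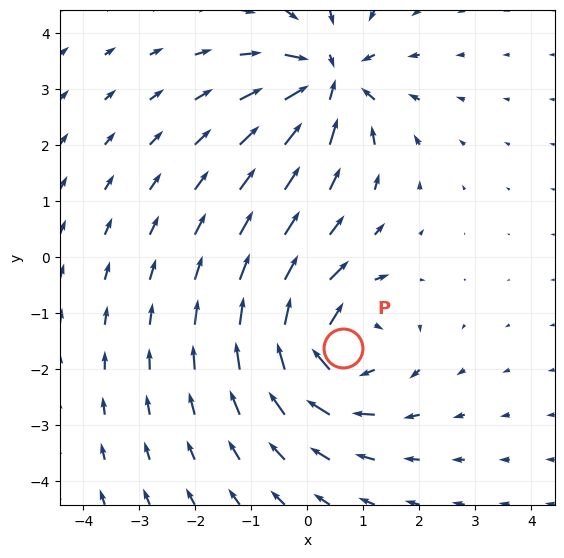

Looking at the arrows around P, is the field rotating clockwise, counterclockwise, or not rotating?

Near P at (0.6, -1.6) the arrows circulate clockwise. The curl (z-component) there is about -5; negative curl means clockwise rotation.

clockwise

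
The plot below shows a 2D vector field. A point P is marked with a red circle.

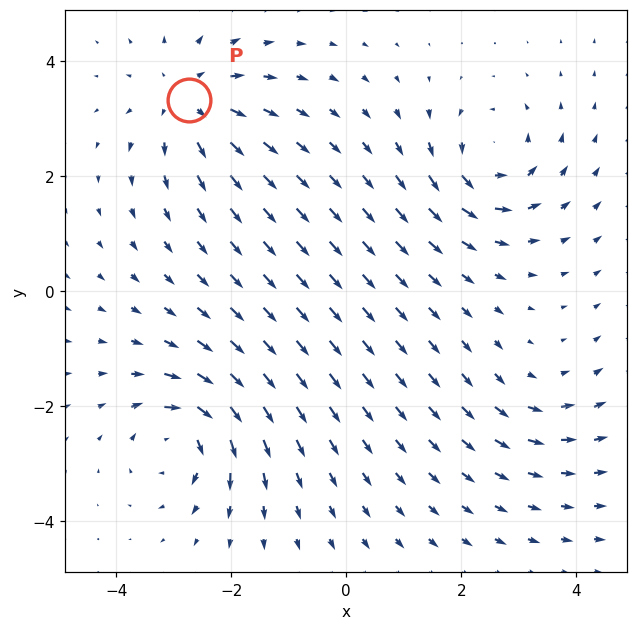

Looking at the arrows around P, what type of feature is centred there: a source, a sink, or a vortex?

At P (-2.7, 3.3) the arrows spread outward. Divergence about +5, curl ≈0 — positive divergence with near-zero curl is a source.

source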